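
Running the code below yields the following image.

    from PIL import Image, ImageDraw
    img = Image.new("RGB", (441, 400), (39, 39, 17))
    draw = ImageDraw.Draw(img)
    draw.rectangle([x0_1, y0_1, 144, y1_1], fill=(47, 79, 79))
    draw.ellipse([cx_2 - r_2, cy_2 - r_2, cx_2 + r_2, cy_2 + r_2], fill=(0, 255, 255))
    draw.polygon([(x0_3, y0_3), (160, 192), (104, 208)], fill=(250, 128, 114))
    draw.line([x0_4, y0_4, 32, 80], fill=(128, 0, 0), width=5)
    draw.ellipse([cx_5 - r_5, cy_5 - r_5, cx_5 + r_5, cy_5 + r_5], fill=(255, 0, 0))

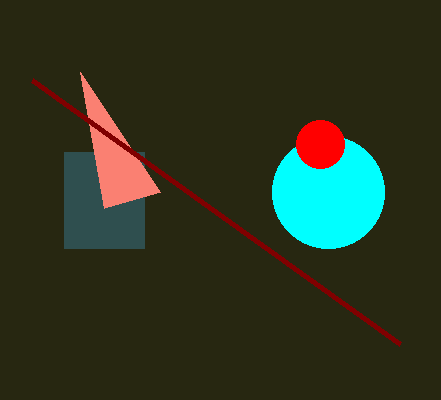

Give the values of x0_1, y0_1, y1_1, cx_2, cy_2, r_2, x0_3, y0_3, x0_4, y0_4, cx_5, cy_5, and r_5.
x0_1 = 64, y0_1 = 152, y1_1 = 248, cx_2 = 328, cy_2 = 192, r_2 = 56, x0_3 = 80, y0_3 = 72, x0_4 = 400, y0_4 = 344, cx_5 = 320, cy_5 = 144, r_5 = 24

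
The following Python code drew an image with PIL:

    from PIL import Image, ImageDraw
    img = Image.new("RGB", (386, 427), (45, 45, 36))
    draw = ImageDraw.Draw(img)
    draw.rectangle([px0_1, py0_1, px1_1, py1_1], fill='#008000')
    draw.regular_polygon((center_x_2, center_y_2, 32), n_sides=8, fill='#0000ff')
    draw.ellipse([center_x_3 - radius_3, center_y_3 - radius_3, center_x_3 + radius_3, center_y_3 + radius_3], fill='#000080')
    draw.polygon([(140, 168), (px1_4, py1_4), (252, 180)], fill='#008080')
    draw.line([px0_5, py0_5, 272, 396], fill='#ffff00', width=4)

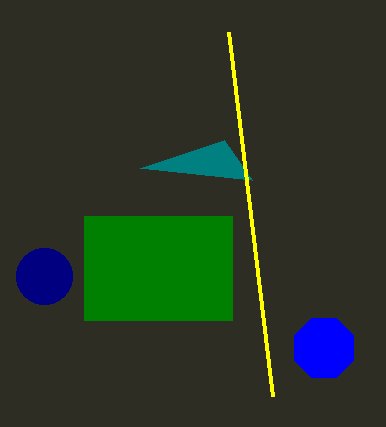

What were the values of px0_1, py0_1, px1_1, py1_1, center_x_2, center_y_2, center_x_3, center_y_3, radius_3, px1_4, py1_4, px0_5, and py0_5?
px0_1 = 84
py0_1 = 216
px1_1 = 232
py1_1 = 320
center_x_2 = 324
center_y_2 = 348
center_x_3 = 44
center_y_3 = 276
radius_3 = 28
px1_4 = 224
py1_4 = 140
px0_5 = 228
py0_5 = 32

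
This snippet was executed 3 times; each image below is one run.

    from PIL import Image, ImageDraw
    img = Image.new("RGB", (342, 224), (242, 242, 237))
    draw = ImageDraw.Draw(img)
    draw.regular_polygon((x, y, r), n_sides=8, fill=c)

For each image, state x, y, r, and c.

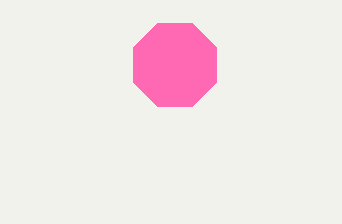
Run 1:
x = 175
y = 65
r = 45
c = 'hotpink'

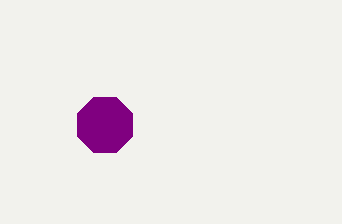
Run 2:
x = 105
y = 125
r = 30
c = 'purple'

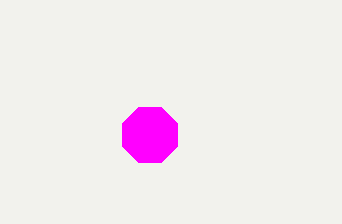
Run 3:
x = 150
y = 135
r = 30
c = 'magenta'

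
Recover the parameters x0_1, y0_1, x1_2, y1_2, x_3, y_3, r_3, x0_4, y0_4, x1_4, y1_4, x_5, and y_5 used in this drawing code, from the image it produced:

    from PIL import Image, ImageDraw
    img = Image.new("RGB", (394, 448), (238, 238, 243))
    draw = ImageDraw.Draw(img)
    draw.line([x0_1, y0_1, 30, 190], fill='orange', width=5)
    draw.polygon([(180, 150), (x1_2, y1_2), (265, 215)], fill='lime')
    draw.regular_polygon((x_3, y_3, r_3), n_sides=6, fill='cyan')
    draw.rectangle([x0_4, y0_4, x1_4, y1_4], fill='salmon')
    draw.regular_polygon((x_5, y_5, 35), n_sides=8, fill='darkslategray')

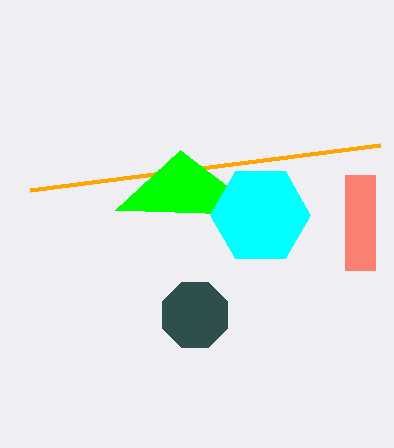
x0_1 = 380, y0_1 = 145, x1_2 = 115, y1_2 = 210, x_3 = 260, y_3 = 215, r_3 = 50, x0_4 = 345, y0_4 = 175, x1_4 = 375, y1_4 = 270, x_5 = 195, y_5 = 315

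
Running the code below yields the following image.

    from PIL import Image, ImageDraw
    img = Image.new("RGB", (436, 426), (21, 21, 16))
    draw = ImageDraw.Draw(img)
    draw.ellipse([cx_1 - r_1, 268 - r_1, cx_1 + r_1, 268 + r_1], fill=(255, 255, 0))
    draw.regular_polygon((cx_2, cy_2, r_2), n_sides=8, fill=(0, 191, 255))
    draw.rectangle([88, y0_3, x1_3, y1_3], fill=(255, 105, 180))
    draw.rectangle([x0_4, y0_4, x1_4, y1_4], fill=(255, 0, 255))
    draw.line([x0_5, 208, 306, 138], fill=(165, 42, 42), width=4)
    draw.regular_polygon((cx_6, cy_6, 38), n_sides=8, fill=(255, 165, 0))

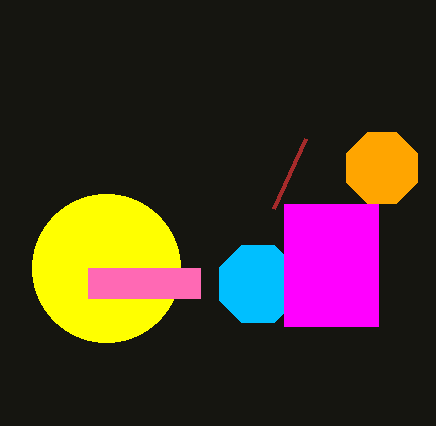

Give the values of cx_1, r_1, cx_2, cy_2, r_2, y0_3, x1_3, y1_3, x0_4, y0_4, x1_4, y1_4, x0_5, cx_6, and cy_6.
cx_1 = 106
r_1 = 74
cx_2 = 258
cy_2 = 284
r_2 = 42
y0_3 = 268
x1_3 = 200
y1_3 = 298
x0_4 = 284
y0_4 = 204
x1_4 = 378
y1_4 = 326
x0_5 = 274
cx_6 = 382
cy_6 = 168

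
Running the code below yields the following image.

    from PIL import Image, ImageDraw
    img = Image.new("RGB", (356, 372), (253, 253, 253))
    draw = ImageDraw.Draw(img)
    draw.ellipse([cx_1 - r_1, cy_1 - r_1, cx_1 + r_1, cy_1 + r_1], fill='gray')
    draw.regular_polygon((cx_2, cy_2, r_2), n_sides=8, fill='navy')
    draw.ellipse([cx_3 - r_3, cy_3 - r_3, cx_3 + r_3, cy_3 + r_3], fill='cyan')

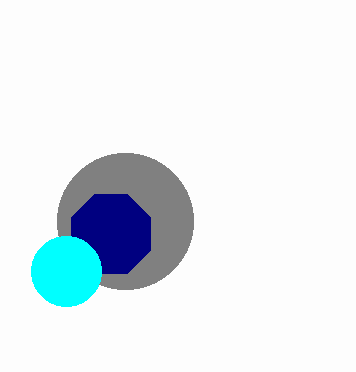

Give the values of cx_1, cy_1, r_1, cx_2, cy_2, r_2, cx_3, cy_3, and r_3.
cx_1 = 125; cy_1 = 221; r_1 = 68; cx_2 = 111; cy_2 = 234; r_2 = 43; cx_3 = 66; cy_3 = 271; r_3 = 35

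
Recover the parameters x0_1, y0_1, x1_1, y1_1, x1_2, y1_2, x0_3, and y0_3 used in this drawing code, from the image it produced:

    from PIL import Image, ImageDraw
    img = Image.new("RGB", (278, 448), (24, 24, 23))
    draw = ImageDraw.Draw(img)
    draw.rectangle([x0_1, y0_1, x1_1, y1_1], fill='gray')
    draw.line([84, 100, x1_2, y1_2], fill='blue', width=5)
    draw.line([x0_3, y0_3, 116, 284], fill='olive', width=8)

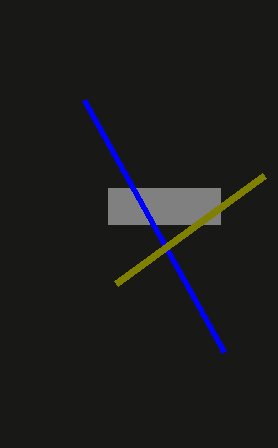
x0_1 = 108, y0_1 = 188, x1_1 = 220, y1_1 = 224, x1_2 = 224, y1_2 = 352, x0_3 = 264, y0_3 = 176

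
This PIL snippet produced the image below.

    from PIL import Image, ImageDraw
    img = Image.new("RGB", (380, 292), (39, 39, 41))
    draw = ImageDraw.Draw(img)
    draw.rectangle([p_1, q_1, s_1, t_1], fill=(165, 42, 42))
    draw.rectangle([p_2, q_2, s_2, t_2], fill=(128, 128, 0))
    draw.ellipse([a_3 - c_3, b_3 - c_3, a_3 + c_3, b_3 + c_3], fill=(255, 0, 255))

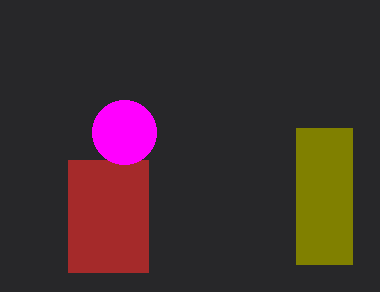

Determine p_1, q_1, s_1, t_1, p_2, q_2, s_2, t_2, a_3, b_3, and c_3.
p_1 = 68, q_1 = 160, s_1 = 148, t_1 = 272, p_2 = 296, q_2 = 128, s_2 = 352, t_2 = 264, a_3 = 124, b_3 = 132, c_3 = 32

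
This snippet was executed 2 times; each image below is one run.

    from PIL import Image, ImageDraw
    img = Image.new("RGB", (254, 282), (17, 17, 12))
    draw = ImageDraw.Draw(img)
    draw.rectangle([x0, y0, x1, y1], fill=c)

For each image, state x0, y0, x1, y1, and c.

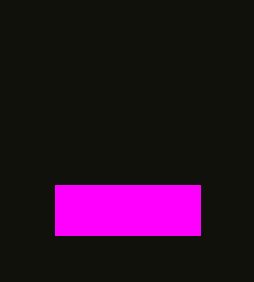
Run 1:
x0 = 55
y0 = 185
x1 = 200
y1 = 235
c = 'magenta'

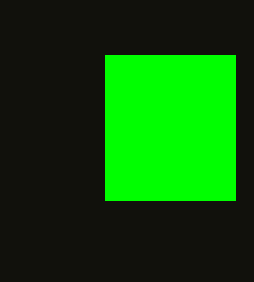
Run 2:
x0 = 105; y0 = 55; x1 = 235; y1 = 200; c = 'lime'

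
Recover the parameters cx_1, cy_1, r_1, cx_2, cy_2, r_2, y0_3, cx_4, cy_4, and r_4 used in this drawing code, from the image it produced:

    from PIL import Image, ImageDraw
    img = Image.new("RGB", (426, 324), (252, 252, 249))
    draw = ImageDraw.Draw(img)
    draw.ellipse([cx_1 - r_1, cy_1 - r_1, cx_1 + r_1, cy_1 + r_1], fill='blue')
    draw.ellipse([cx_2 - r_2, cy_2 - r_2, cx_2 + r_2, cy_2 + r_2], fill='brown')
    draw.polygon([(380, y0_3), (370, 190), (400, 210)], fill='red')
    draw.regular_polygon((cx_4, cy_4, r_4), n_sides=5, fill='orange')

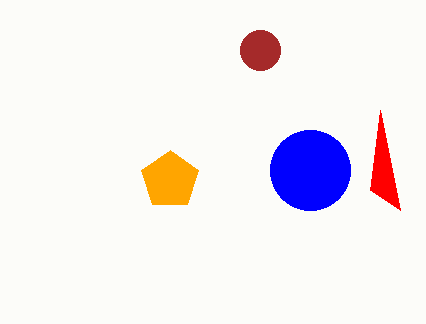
cx_1 = 310; cy_1 = 170; r_1 = 40; cx_2 = 260; cy_2 = 50; r_2 = 20; y0_3 = 110; cx_4 = 170; cy_4 = 180; r_4 = 30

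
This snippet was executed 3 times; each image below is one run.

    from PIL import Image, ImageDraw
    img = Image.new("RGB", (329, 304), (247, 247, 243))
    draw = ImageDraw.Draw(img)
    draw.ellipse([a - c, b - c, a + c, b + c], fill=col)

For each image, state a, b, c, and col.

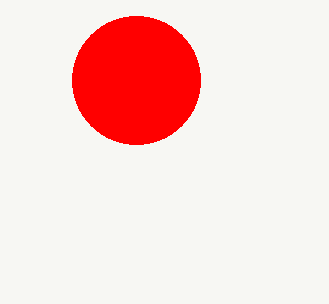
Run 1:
a = 136; b = 80; c = 64; col = 'red'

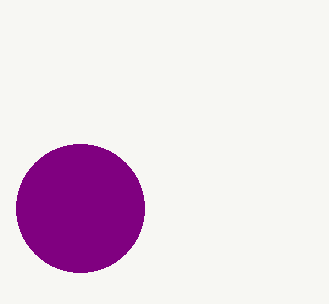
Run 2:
a = 80
b = 208
c = 64
col = 'purple'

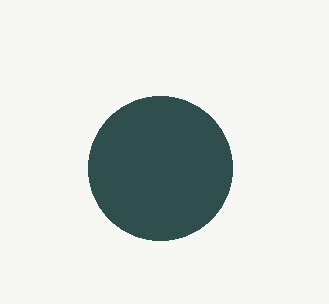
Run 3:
a = 160, b = 168, c = 72, col = 'darkslategray'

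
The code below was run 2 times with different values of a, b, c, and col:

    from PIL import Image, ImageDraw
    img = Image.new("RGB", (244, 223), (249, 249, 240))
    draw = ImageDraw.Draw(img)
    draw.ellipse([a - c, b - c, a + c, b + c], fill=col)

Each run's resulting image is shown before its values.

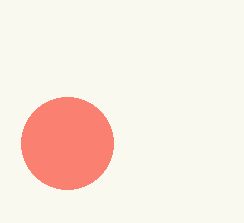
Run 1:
a = 67
b = 143
c = 46
col = 'salmon'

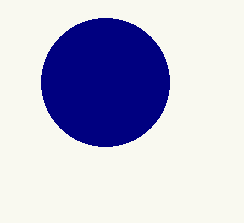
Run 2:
a = 105; b = 82; c = 64; col = 'navy'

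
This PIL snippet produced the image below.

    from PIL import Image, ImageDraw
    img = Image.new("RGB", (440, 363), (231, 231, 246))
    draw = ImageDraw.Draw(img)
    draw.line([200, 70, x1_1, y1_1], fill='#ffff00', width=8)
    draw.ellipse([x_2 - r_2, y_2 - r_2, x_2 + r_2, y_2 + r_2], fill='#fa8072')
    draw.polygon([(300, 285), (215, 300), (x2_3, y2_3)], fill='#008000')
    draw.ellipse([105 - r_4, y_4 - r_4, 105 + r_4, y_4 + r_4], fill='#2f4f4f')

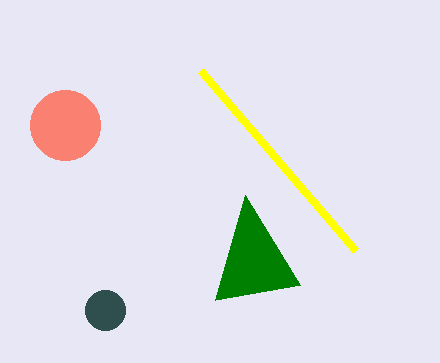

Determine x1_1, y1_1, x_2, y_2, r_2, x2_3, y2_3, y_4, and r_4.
x1_1 = 355
y1_1 = 250
x_2 = 65
y_2 = 125
r_2 = 35
x2_3 = 245
y2_3 = 195
y_4 = 310
r_4 = 20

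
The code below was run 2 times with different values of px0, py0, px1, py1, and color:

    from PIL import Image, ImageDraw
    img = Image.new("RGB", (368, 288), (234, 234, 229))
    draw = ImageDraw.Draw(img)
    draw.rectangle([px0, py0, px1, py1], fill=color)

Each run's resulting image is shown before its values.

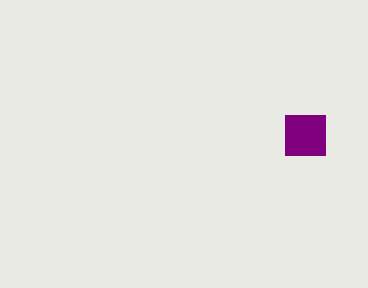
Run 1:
px0 = 285; py0 = 115; px1 = 325; py1 = 155; color = 'purple'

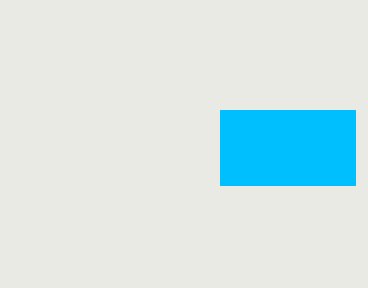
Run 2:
px0 = 220
py0 = 110
px1 = 355
py1 = 185
color = 'deepskyblue'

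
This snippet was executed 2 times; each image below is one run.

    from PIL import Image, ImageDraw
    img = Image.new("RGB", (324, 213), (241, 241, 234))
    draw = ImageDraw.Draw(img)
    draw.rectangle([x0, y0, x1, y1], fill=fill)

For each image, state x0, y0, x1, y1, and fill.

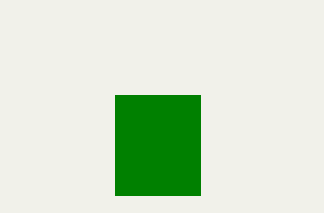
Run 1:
x0 = 115, y0 = 95, x1 = 200, y1 = 195, fill = 'green'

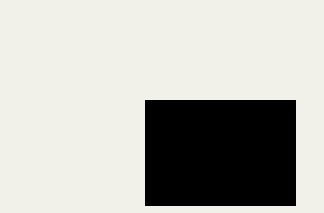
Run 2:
x0 = 145, y0 = 100, x1 = 295, y1 = 205, fill = 'black'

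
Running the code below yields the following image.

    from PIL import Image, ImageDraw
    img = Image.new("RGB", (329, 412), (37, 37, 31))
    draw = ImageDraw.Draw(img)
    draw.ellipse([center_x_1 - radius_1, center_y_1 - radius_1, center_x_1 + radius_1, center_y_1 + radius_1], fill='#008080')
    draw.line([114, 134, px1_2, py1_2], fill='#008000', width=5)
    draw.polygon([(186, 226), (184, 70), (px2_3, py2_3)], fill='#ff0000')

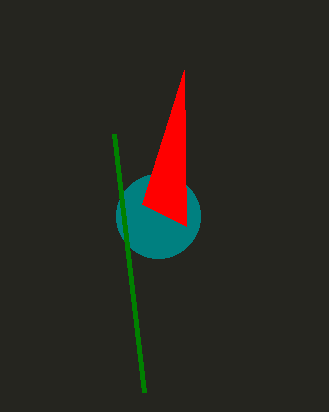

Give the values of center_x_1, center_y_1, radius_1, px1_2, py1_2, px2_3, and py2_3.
center_x_1 = 158, center_y_1 = 216, radius_1 = 42, px1_2 = 144, py1_2 = 392, px2_3 = 142, py2_3 = 204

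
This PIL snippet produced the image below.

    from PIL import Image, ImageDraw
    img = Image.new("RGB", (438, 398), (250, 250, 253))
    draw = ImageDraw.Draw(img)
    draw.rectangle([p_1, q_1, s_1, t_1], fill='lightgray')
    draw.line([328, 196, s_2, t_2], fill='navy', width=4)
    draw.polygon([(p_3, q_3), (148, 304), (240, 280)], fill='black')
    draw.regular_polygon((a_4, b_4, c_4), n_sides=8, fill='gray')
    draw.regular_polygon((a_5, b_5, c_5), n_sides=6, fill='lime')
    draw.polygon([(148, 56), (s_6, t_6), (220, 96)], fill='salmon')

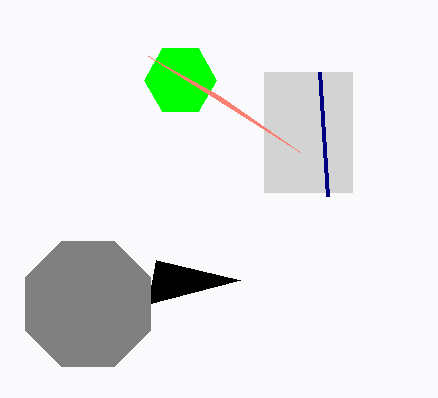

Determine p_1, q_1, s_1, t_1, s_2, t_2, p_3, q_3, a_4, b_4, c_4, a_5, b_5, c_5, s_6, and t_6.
p_1 = 264, q_1 = 72, s_1 = 352, t_1 = 192, s_2 = 320, t_2 = 72, p_3 = 156, q_3 = 260, a_4 = 88, b_4 = 304, c_4 = 68, a_5 = 180, b_5 = 80, c_5 = 36, s_6 = 300, t_6 = 152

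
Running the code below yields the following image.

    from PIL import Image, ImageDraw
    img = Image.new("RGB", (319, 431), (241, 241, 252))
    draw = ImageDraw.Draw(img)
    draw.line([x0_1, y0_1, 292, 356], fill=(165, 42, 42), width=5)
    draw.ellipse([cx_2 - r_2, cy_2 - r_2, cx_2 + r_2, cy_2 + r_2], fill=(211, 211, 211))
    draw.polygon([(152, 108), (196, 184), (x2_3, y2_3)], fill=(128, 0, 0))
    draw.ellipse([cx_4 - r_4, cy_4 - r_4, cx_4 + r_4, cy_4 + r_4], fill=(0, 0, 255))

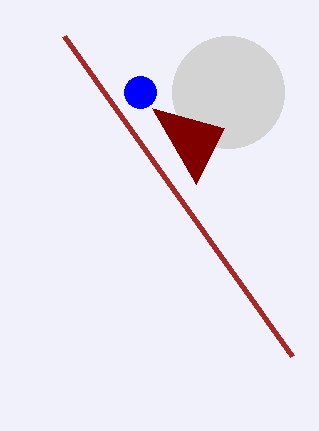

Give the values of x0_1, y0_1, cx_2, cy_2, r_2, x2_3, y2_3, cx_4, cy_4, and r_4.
x0_1 = 64; y0_1 = 36; cx_2 = 228; cy_2 = 92; r_2 = 56; x2_3 = 224; y2_3 = 128; cx_4 = 140; cy_4 = 92; r_4 = 16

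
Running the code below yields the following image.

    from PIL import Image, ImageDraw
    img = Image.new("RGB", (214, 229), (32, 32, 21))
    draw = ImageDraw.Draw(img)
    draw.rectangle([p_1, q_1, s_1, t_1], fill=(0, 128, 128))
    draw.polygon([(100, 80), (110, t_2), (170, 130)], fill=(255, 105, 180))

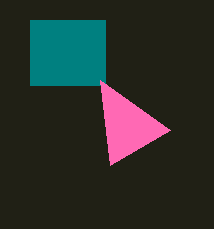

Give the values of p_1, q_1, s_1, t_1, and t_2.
p_1 = 30, q_1 = 20, s_1 = 105, t_1 = 85, t_2 = 165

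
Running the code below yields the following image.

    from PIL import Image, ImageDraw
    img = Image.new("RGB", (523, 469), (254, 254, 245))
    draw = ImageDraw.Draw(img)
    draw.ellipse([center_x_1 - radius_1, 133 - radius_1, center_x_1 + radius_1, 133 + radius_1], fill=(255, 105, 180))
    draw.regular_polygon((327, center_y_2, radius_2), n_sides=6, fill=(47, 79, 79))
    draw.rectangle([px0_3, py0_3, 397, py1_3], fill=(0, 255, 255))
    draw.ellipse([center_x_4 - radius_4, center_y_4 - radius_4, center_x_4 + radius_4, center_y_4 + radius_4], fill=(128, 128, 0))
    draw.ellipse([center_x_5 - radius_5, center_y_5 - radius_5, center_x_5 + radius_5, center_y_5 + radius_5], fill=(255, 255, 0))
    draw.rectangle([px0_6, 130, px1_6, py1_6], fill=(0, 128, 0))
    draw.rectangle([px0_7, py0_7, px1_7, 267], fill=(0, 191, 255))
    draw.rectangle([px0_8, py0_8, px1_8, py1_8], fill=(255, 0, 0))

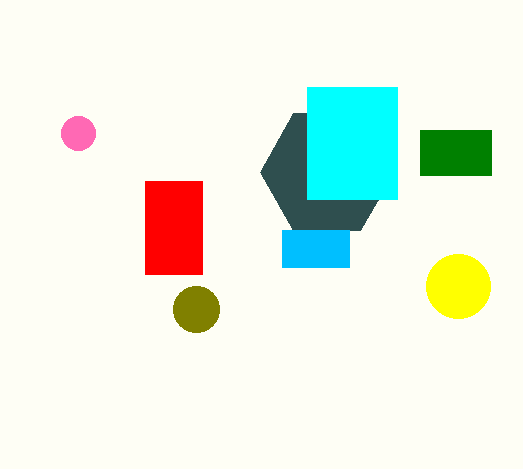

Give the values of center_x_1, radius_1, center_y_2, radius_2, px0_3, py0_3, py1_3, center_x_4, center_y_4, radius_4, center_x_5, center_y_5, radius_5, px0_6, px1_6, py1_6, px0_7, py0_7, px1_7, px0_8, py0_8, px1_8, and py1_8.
center_x_1 = 78, radius_1 = 17, center_y_2 = 172, radius_2 = 67, px0_3 = 307, py0_3 = 87, py1_3 = 199, center_x_4 = 196, center_y_4 = 309, radius_4 = 23, center_x_5 = 458, center_y_5 = 286, radius_5 = 32, px0_6 = 420, px1_6 = 491, py1_6 = 175, px0_7 = 282, py0_7 = 230, px1_7 = 349, px0_8 = 145, py0_8 = 181, px1_8 = 202, py1_8 = 274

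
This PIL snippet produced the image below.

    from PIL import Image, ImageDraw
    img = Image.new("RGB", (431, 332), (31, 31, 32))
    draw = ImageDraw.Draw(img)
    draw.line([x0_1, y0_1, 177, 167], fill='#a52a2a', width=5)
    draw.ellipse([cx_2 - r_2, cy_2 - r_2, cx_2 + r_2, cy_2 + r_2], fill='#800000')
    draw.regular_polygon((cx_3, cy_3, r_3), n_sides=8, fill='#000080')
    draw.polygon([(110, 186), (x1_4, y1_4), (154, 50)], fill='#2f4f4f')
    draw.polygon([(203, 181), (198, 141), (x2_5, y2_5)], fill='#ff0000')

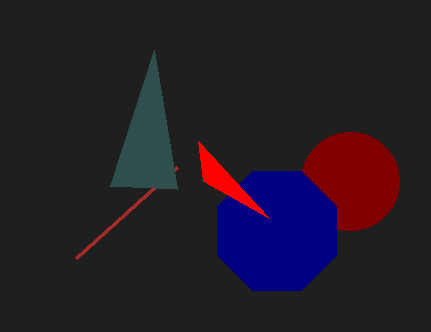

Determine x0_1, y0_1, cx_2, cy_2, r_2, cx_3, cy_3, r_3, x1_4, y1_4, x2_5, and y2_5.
x0_1 = 76, y0_1 = 258, cx_2 = 350, cy_2 = 181, r_2 = 49, cx_3 = 277, cy_3 = 231, r_3 = 64, x1_4 = 177, y1_4 = 189, x2_5 = 269, y2_5 = 218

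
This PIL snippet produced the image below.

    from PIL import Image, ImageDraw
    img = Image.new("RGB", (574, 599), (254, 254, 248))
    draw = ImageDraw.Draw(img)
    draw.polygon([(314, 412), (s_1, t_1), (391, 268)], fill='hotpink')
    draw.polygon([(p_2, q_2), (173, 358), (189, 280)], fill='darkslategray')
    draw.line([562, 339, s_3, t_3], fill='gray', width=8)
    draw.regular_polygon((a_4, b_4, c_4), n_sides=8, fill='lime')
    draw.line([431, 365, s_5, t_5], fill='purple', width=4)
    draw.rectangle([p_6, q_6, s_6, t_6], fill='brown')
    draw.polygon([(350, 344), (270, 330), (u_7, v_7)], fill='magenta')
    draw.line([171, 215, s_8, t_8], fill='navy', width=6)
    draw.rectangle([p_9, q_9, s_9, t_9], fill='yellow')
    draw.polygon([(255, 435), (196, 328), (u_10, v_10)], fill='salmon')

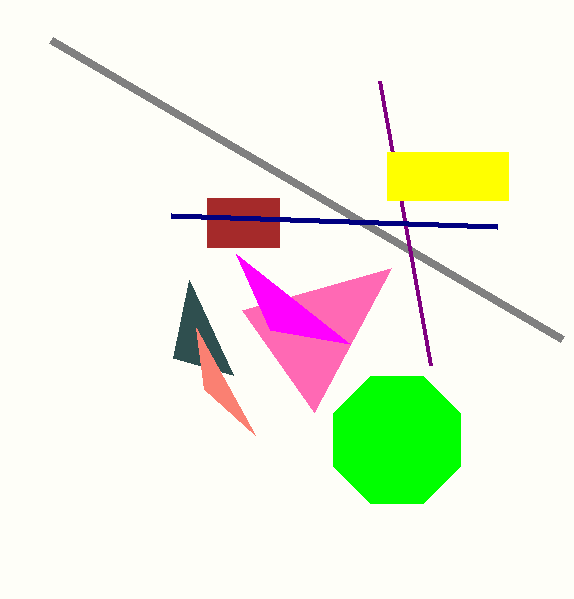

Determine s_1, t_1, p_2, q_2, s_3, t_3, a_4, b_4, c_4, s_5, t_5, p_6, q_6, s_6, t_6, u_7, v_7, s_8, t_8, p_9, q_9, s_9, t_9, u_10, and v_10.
s_1 = 242, t_1 = 310, p_2 = 233, q_2 = 375, s_3 = 51, t_3 = 40, a_4 = 397, b_4 = 440, c_4 = 69, s_5 = 380, t_5 = 81, p_6 = 207, q_6 = 198, s_6 = 279, t_6 = 247, u_7 = 236, v_7 = 254, s_8 = 497, t_8 = 226, p_9 = 387, q_9 = 152, s_9 = 508, t_9 = 200, u_10 = 204, v_10 = 389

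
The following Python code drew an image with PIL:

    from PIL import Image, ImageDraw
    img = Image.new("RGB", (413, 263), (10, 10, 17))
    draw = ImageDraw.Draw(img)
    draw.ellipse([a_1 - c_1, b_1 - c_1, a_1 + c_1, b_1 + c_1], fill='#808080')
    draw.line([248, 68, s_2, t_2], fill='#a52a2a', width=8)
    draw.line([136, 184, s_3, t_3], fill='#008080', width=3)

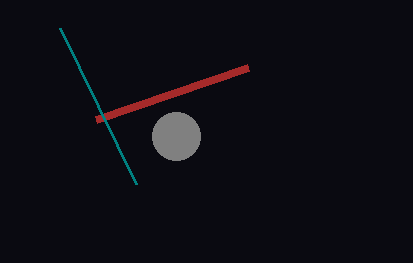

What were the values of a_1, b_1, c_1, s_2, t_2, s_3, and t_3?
a_1 = 176; b_1 = 136; c_1 = 24; s_2 = 96; t_2 = 120; s_3 = 60; t_3 = 28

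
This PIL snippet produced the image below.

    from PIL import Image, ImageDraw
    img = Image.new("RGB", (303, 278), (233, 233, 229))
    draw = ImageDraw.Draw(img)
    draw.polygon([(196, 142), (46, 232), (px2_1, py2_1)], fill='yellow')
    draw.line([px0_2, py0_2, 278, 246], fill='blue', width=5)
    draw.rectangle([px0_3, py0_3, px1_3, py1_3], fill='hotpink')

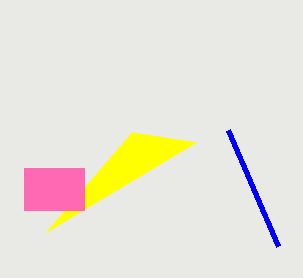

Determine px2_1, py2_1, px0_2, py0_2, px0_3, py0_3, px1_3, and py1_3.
px2_1 = 132; py2_1 = 132; px0_2 = 228; py0_2 = 130; px0_3 = 24; py0_3 = 168; px1_3 = 84; py1_3 = 210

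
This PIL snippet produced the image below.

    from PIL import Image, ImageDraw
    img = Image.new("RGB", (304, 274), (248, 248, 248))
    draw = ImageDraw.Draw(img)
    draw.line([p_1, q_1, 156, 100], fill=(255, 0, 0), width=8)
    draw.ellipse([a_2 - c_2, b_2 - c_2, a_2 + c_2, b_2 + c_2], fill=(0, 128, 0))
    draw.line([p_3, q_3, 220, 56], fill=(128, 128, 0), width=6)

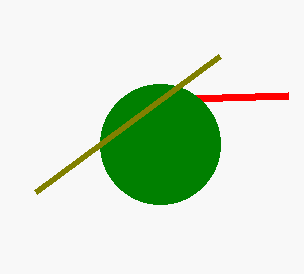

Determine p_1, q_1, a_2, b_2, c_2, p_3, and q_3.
p_1 = 288
q_1 = 96
a_2 = 160
b_2 = 144
c_2 = 60
p_3 = 36
q_3 = 192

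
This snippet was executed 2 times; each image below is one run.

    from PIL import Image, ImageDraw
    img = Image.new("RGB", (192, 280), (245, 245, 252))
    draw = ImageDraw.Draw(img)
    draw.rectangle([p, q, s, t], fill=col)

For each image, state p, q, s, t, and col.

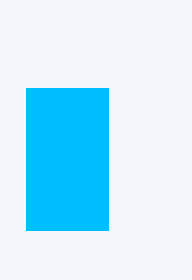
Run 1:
p = 26
q = 88
s = 108
t = 230
col = 'deepskyblue'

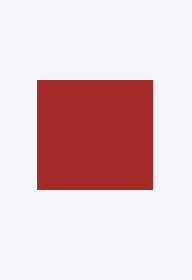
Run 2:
p = 37
q = 80
s = 152
t = 189
col = 'brown'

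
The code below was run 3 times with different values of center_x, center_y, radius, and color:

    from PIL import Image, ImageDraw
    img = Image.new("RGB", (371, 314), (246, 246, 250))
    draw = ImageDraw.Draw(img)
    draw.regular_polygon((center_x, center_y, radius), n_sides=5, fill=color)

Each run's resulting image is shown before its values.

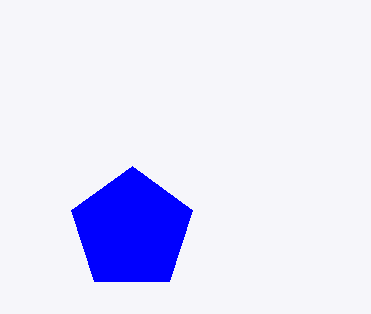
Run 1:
center_x = 132; center_y = 230; radius = 64; color = 'blue'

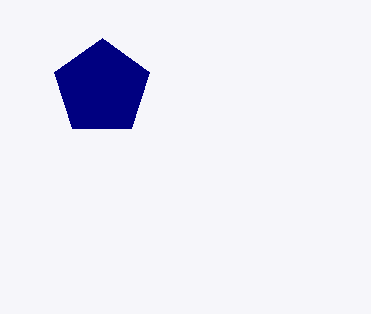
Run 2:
center_x = 102, center_y = 88, radius = 50, color = 'navy'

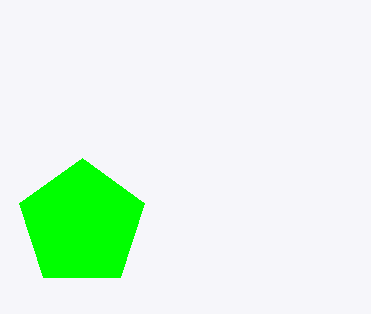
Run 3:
center_x = 82
center_y = 224
radius = 66
color = 'lime'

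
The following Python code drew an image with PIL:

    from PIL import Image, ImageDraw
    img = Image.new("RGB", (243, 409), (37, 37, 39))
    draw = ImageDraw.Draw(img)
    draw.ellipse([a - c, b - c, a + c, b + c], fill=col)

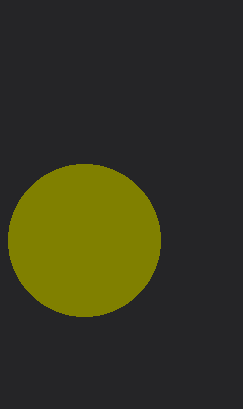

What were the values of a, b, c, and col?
a = 84; b = 240; c = 76; col = 'olive'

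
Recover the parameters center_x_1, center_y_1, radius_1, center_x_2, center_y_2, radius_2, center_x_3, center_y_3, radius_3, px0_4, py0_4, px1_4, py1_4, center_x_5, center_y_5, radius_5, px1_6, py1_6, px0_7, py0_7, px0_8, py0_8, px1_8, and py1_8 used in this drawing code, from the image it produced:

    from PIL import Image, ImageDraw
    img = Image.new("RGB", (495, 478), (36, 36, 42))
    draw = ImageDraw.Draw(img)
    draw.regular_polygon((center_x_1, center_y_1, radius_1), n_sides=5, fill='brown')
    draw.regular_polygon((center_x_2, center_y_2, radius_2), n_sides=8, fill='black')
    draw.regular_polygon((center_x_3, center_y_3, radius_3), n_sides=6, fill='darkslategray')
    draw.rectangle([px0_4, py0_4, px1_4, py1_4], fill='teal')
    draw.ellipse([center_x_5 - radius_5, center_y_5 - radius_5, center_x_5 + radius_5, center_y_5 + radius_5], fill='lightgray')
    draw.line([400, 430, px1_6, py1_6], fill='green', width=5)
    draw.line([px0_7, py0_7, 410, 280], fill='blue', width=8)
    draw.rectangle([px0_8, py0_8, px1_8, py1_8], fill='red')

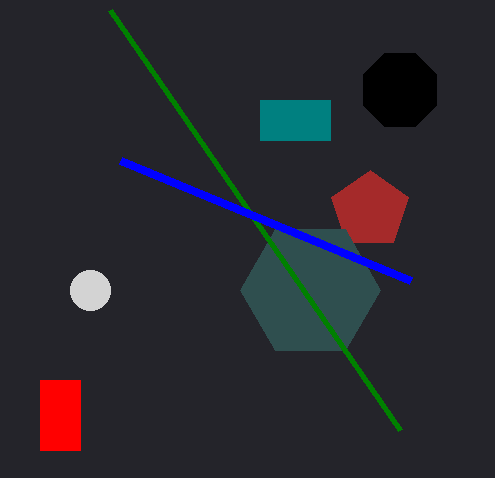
center_x_1 = 370; center_y_1 = 210; radius_1 = 40; center_x_2 = 400; center_y_2 = 90; radius_2 = 40; center_x_3 = 310; center_y_3 = 290; radius_3 = 70; px0_4 = 260; py0_4 = 100; px1_4 = 330; py1_4 = 140; center_x_5 = 90; center_y_5 = 290; radius_5 = 20; px1_6 = 110; py1_6 = 10; px0_7 = 120; py0_7 = 160; px0_8 = 40; py0_8 = 380; px1_8 = 80; py1_8 = 450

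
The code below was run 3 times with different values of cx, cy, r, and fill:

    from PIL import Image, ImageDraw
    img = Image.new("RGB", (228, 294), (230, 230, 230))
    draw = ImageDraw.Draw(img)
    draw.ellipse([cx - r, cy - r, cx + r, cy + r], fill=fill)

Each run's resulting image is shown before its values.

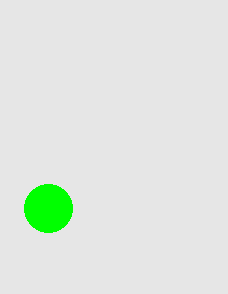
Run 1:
cx = 48
cy = 208
r = 24
fill = 'lime'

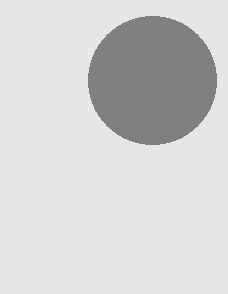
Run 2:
cx = 152; cy = 80; r = 64; fill = 'gray'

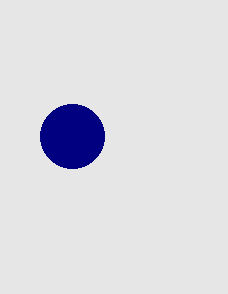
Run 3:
cx = 72; cy = 136; r = 32; fill = 'navy'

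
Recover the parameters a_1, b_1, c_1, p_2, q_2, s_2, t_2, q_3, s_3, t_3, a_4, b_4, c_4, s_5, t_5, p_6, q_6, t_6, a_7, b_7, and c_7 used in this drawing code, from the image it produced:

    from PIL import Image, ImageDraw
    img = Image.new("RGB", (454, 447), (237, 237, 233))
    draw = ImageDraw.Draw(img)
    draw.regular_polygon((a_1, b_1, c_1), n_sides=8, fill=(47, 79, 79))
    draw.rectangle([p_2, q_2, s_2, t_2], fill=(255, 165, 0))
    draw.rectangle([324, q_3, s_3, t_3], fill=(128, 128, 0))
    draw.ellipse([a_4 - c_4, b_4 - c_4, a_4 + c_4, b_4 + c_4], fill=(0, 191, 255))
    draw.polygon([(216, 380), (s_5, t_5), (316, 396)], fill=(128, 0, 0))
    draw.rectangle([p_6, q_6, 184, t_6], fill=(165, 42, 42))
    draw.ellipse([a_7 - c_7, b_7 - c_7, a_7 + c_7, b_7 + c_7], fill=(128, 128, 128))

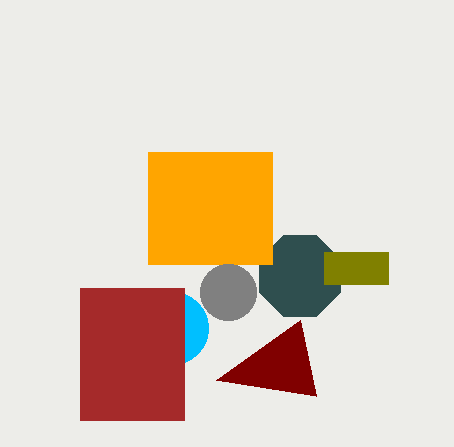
a_1 = 300, b_1 = 276, c_1 = 44, p_2 = 148, q_2 = 152, s_2 = 272, t_2 = 264, q_3 = 252, s_3 = 388, t_3 = 284, a_4 = 172, b_4 = 328, c_4 = 36, s_5 = 300, t_5 = 320, p_6 = 80, q_6 = 288, t_6 = 420, a_7 = 228, b_7 = 292, c_7 = 28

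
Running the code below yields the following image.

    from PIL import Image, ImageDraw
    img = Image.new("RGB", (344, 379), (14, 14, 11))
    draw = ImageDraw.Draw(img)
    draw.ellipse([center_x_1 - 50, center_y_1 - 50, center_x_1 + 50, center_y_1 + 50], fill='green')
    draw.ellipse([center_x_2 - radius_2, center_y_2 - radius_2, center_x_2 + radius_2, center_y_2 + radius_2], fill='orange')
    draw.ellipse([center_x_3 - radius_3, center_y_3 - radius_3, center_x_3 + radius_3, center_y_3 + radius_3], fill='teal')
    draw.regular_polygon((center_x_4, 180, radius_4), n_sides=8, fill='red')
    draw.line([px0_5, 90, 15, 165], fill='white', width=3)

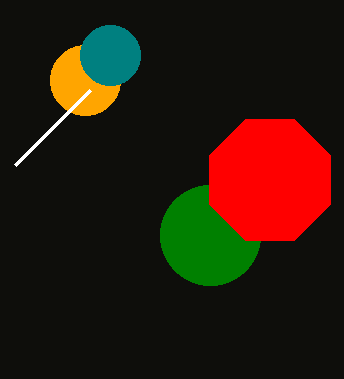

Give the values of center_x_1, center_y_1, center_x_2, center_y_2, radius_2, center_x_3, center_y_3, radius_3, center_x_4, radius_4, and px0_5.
center_x_1 = 210; center_y_1 = 235; center_x_2 = 85; center_y_2 = 80; radius_2 = 35; center_x_3 = 110; center_y_3 = 55; radius_3 = 30; center_x_4 = 270; radius_4 = 65; px0_5 = 90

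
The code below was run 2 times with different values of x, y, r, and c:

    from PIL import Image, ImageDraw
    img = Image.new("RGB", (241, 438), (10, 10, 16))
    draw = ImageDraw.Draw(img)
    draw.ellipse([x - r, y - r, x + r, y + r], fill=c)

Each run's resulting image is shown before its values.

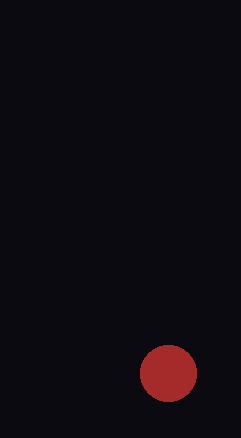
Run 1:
x = 168; y = 373; r = 28; c = 'brown'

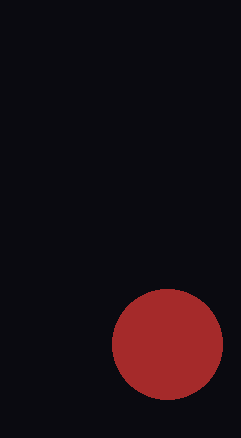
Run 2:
x = 167, y = 344, r = 55, c = 'brown'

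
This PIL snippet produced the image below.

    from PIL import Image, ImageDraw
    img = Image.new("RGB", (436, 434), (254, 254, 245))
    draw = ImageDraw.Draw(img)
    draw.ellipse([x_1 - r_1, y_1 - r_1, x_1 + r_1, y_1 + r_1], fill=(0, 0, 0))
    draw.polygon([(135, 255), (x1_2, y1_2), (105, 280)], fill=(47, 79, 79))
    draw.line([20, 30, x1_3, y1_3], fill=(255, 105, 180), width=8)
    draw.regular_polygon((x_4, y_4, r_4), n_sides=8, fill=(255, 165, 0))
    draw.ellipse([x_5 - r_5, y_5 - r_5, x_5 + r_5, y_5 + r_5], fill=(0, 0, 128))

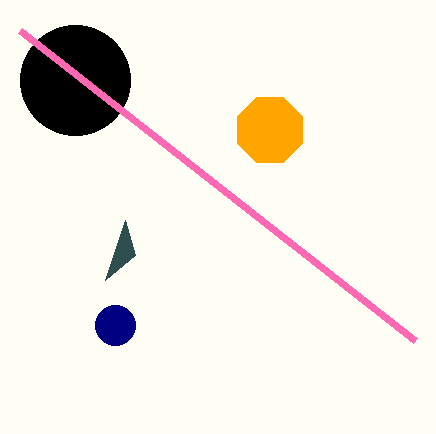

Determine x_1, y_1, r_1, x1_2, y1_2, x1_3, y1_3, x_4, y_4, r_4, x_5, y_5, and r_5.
x_1 = 75, y_1 = 80, r_1 = 55, x1_2 = 125, y1_2 = 220, x1_3 = 415, y1_3 = 340, x_4 = 270, y_4 = 130, r_4 = 35, x_5 = 115, y_5 = 325, r_5 = 20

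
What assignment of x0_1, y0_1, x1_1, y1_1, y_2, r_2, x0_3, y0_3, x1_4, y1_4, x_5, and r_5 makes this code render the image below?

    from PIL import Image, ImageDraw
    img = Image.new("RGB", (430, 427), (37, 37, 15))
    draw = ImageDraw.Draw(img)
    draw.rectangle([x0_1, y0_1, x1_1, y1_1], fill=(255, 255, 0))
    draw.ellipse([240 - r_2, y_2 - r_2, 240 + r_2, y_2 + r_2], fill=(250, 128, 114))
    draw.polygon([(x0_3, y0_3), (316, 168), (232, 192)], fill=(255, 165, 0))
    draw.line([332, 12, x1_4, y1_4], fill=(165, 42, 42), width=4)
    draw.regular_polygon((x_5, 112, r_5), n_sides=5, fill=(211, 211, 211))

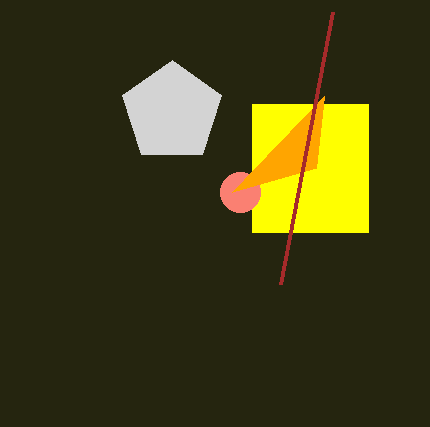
x0_1 = 252; y0_1 = 104; x1_1 = 368; y1_1 = 232; y_2 = 192; r_2 = 20; x0_3 = 324; y0_3 = 96; x1_4 = 280; y1_4 = 284; x_5 = 172; r_5 = 52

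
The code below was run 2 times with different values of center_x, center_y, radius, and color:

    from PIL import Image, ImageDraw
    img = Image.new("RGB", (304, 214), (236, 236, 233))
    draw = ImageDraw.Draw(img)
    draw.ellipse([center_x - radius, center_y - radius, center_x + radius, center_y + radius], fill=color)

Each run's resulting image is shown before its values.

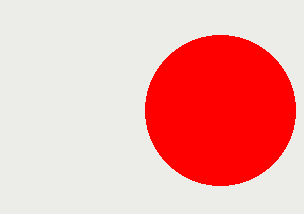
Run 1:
center_x = 220
center_y = 110
radius = 75
color = 'red'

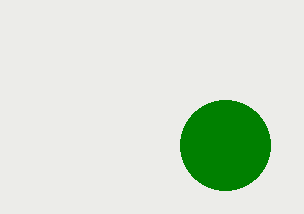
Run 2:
center_x = 225
center_y = 145
radius = 45
color = 'green'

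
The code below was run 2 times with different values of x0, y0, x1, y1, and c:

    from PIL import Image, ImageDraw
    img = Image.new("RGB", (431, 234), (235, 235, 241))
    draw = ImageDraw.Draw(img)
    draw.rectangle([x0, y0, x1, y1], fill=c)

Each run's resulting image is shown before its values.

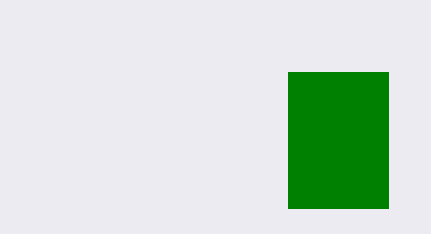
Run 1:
x0 = 288, y0 = 72, x1 = 388, y1 = 208, c = 'green'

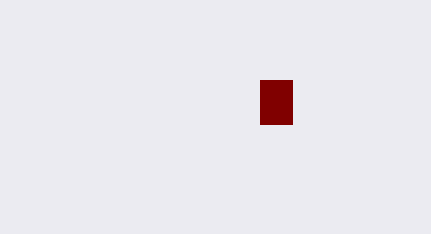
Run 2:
x0 = 260
y0 = 80
x1 = 292
y1 = 124
c = 'maroon'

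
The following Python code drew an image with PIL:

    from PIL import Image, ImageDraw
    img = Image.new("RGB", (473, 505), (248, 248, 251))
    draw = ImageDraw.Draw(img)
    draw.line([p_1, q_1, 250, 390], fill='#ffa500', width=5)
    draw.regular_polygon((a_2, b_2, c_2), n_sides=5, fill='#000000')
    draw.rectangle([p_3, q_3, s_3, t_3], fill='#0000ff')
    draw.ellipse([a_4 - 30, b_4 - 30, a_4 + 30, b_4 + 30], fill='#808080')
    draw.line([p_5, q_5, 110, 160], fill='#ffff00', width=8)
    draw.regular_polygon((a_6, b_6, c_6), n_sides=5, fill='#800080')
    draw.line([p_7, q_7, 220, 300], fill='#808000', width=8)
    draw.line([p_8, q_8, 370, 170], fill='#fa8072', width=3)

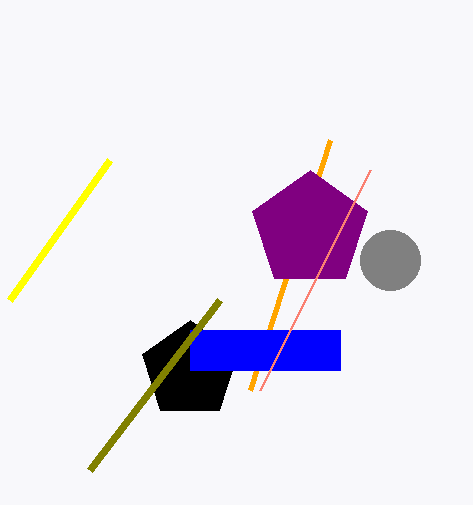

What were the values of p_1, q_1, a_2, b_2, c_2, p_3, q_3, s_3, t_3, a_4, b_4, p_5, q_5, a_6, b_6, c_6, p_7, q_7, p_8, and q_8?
p_1 = 330; q_1 = 140; a_2 = 190; b_2 = 370; c_2 = 50; p_3 = 190; q_3 = 330; s_3 = 340; t_3 = 370; a_4 = 390; b_4 = 260; p_5 = 10; q_5 = 300; a_6 = 310; b_6 = 230; c_6 = 60; p_7 = 90; q_7 = 470; p_8 = 260; q_8 = 390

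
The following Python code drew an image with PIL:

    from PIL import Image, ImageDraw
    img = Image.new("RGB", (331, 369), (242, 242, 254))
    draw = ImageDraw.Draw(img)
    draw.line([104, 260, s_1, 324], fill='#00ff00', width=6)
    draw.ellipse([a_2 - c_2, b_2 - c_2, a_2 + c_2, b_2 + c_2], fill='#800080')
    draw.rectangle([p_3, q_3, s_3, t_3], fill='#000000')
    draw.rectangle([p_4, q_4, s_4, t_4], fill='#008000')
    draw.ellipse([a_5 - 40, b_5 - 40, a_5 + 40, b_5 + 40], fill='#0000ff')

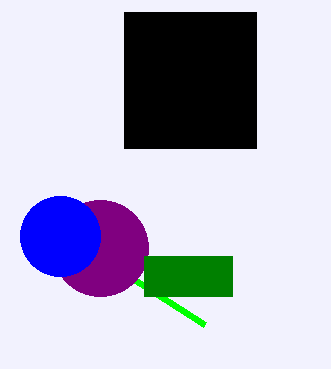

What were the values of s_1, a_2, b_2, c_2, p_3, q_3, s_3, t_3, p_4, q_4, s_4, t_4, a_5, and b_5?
s_1 = 204, a_2 = 100, b_2 = 248, c_2 = 48, p_3 = 124, q_3 = 12, s_3 = 256, t_3 = 148, p_4 = 144, q_4 = 256, s_4 = 232, t_4 = 296, a_5 = 60, b_5 = 236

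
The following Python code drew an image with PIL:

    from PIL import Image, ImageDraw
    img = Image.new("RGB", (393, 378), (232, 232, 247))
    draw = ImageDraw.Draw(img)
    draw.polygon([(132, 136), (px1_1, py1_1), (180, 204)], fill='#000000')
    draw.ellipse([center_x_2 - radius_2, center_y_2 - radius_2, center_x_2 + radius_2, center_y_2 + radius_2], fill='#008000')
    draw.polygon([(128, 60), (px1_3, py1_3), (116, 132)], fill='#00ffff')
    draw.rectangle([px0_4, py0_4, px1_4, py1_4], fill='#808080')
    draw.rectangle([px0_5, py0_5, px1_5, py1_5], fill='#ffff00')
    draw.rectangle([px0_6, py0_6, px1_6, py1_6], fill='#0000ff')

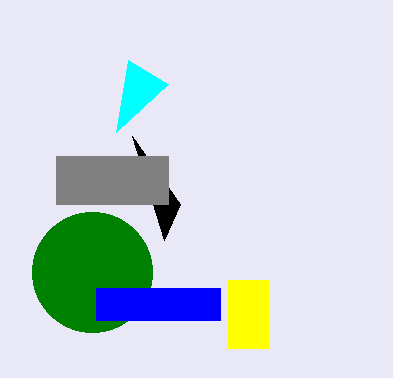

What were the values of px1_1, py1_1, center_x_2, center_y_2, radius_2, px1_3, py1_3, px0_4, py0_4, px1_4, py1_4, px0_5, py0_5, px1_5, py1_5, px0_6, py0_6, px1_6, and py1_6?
px1_1 = 164; py1_1 = 240; center_x_2 = 92; center_y_2 = 272; radius_2 = 60; px1_3 = 168; py1_3 = 84; px0_4 = 56; py0_4 = 156; px1_4 = 168; py1_4 = 204; px0_5 = 228; py0_5 = 280; px1_5 = 268; py1_5 = 348; px0_6 = 96; py0_6 = 288; px1_6 = 220; py1_6 = 320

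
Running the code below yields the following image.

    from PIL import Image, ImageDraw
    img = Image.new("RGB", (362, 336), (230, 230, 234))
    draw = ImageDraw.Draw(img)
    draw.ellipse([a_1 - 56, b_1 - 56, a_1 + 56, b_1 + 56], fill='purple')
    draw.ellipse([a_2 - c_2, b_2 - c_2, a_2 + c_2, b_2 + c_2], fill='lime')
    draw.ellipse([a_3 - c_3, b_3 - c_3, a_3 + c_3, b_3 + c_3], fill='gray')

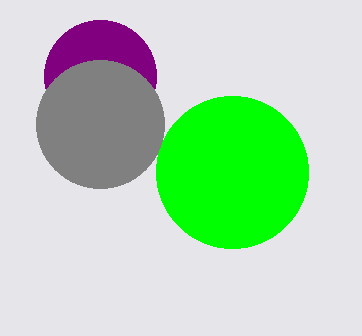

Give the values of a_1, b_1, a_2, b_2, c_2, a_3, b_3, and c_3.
a_1 = 100; b_1 = 76; a_2 = 232; b_2 = 172; c_2 = 76; a_3 = 100; b_3 = 124; c_3 = 64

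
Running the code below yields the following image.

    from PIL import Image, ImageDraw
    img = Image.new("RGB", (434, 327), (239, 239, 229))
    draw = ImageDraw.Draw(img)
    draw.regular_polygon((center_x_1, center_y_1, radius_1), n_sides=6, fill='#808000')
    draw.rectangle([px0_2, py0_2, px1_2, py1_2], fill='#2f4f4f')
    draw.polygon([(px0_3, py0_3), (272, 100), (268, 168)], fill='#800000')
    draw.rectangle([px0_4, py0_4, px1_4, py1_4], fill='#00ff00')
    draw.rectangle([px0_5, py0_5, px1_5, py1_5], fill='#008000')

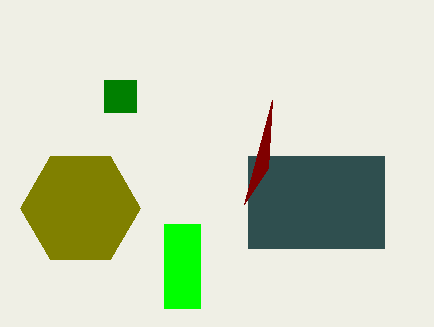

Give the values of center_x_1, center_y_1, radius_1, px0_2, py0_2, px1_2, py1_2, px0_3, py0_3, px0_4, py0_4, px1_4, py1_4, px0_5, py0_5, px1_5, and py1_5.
center_x_1 = 80
center_y_1 = 208
radius_1 = 60
px0_2 = 248
py0_2 = 156
px1_2 = 384
py1_2 = 248
px0_3 = 244
py0_3 = 204
px0_4 = 164
py0_4 = 224
px1_4 = 200
py1_4 = 308
px0_5 = 104
py0_5 = 80
px1_5 = 136
py1_5 = 112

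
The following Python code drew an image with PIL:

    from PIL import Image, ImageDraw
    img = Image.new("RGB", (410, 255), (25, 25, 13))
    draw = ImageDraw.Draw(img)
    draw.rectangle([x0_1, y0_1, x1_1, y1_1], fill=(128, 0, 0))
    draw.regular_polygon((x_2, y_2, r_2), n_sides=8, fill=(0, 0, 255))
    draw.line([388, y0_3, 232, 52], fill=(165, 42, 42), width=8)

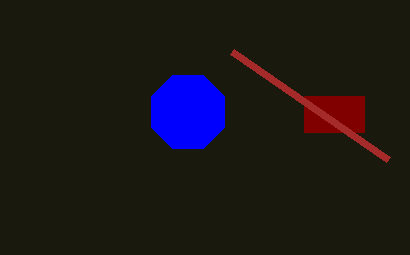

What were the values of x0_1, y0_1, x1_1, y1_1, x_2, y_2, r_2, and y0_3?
x0_1 = 304, y0_1 = 96, x1_1 = 364, y1_1 = 132, x_2 = 188, y_2 = 112, r_2 = 40, y0_3 = 160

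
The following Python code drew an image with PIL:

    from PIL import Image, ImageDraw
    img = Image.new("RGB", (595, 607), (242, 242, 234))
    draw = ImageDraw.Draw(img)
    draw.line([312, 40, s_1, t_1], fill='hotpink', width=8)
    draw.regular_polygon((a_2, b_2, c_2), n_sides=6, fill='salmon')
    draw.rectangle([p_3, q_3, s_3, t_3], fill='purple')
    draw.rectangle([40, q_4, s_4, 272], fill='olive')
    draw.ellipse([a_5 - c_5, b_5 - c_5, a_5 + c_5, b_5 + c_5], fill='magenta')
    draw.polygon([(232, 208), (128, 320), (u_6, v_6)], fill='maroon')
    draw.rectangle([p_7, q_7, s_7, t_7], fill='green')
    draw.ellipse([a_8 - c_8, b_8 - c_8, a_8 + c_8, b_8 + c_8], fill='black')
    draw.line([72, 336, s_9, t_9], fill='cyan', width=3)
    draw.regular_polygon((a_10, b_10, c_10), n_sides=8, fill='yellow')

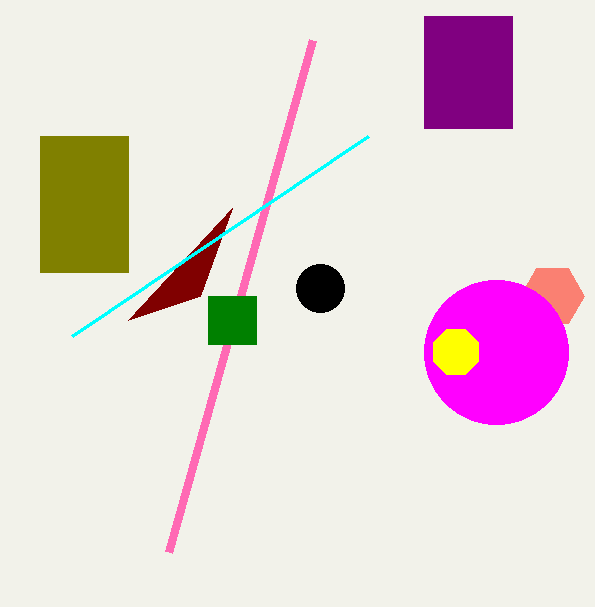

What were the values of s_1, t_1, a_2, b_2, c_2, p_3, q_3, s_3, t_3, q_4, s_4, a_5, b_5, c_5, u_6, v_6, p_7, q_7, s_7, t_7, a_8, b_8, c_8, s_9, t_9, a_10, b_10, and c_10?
s_1 = 168, t_1 = 552, a_2 = 552, b_2 = 296, c_2 = 32, p_3 = 424, q_3 = 16, s_3 = 512, t_3 = 128, q_4 = 136, s_4 = 128, a_5 = 496, b_5 = 352, c_5 = 72, u_6 = 200, v_6 = 296, p_7 = 208, q_7 = 296, s_7 = 256, t_7 = 344, a_8 = 320, b_8 = 288, c_8 = 24, s_9 = 368, t_9 = 136, a_10 = 456, b_10 = 352, c_10 = 24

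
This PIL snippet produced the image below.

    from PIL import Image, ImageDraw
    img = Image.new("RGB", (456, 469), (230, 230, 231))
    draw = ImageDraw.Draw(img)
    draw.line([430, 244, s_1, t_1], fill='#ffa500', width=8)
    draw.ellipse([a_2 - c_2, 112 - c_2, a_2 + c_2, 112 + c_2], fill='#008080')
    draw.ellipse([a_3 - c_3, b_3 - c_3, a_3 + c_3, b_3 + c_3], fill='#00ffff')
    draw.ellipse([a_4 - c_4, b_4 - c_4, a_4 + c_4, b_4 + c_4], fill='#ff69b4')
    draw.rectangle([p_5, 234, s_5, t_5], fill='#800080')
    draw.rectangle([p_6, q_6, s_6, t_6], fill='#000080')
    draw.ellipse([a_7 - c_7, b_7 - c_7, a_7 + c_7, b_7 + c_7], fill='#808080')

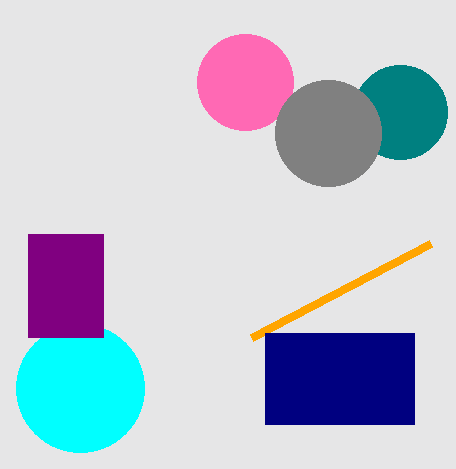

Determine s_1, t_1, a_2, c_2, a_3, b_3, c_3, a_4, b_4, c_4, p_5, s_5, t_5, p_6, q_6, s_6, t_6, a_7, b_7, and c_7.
s_1 = 251, t_1 = 338, a_2 = 400, c_2 = 47, a_3 = 80, b_3 = 388, c_3 = 64, a_4 = 245, b_4 = 82, c_4 = 48, p_5 = 28, s_5 = 103, t_5 = 337, p_6 = 265, q_6 = 333, s_6 = 414, t_6 = 424, a_7 = 328, b_7 = 133, c_7 = 53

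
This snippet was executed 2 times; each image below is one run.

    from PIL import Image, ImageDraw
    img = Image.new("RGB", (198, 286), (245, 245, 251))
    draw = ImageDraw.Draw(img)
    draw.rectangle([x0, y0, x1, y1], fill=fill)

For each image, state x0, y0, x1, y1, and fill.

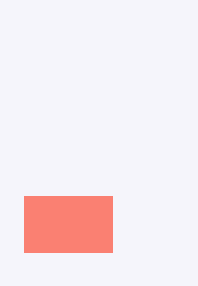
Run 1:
x0 = 24, y0 = 196, x1 = 112, y1 = 252, fill = 'salmon'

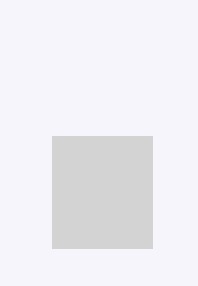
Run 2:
x0 = 52, y0 = 136, x1 = 152, y1 = 248, fill = 'lightgray'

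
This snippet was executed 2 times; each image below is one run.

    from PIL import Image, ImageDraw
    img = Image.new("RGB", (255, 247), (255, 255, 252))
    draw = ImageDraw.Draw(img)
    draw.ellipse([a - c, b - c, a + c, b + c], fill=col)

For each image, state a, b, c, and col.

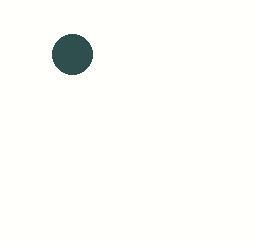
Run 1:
a = 72; b = 54; c = 20; col = 'darkslategray'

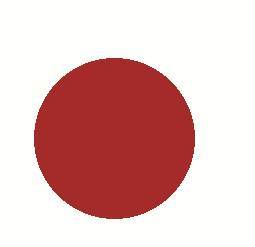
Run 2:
a = 114
b = 138
c = 80
col = 'brown'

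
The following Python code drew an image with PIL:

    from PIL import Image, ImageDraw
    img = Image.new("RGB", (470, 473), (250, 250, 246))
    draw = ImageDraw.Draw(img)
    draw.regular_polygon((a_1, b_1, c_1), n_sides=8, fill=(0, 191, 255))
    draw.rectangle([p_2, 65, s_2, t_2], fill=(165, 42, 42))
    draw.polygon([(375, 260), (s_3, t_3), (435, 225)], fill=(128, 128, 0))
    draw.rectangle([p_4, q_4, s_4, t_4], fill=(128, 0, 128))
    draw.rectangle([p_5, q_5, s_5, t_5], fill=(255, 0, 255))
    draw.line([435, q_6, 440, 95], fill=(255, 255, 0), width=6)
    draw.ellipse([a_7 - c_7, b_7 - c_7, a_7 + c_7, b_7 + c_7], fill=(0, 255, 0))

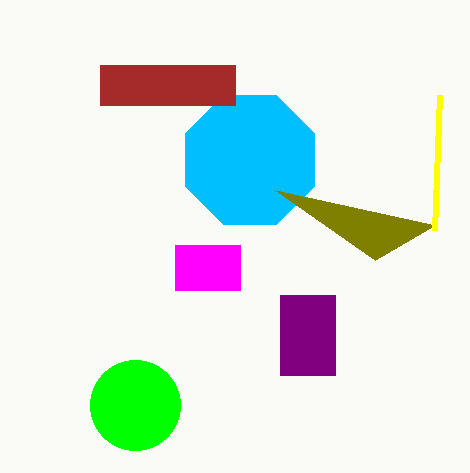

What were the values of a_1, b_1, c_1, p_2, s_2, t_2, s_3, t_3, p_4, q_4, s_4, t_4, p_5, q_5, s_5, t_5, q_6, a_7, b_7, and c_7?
a_1 = 250
b_1 = 160
c_1 = 70
p_2 = 100
s_2 = 235
t_2 = 105
s_3 = 275
t_3 = 190
p_4 = 280
q_4 = 295
s_4 = 335
t_4 = 375
p_5 = 175
q_5 = 245
s_5 = 240
t_5 = 290
q_6 = 230
a_7 = 135
b_7 = 405
c_7 = 45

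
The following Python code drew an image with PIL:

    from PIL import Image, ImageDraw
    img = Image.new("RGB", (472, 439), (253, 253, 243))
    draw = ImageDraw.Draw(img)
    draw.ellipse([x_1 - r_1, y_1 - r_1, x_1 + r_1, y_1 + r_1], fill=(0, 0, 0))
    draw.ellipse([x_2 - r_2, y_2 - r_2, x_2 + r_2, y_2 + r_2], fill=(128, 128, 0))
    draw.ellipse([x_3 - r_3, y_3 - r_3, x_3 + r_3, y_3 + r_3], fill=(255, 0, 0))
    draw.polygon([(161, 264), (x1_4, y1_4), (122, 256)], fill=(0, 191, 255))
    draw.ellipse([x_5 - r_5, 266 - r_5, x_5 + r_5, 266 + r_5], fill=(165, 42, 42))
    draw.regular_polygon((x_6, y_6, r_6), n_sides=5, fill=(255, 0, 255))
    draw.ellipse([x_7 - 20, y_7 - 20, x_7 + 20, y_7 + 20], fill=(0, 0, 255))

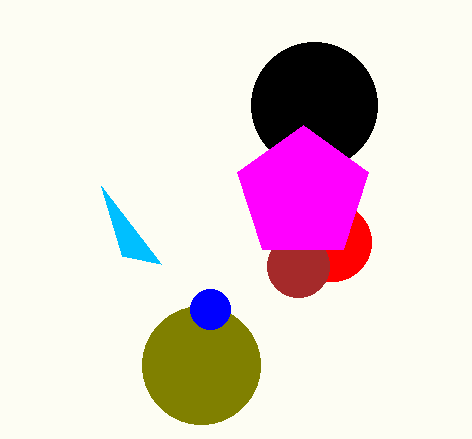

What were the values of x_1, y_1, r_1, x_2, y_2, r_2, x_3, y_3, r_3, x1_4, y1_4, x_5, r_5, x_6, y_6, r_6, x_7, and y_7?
x_1 = 314, y_1 = 105, r_1 = 63, x_2 = 201, y_2 = 365, r_2 = 59, x_3 = 332, y_3 = 242, r_3 = 39, x1_4 = 101, y1_4 = 186, x_5 = 298, r_5 = 31, x_6 = 303, y_6 = 194, r_6 = 69, x_7 = 210, y_7 = 309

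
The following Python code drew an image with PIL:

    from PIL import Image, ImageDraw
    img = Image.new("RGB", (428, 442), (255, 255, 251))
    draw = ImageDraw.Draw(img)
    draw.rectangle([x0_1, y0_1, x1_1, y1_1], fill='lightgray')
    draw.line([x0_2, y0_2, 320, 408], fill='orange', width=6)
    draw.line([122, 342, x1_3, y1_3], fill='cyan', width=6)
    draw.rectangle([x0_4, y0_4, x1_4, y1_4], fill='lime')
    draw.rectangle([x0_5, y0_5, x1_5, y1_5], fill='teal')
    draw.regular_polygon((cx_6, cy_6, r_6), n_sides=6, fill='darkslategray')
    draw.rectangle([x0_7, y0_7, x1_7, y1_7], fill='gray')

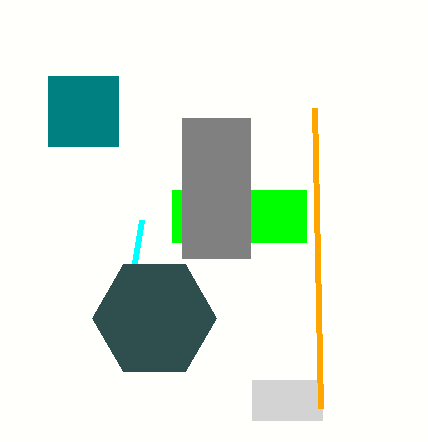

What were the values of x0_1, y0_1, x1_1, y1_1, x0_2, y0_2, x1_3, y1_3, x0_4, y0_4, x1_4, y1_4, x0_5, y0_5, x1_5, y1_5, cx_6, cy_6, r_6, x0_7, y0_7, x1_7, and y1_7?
x0_1 = 252
y0_1 = 380
x1_1 = 322
y1_1 = 420
x0_2 = 314
y0_2 = 108
x1_3 = 142
y1_3 = 220
x0_4 = 172
y0_4 = 190
x1_4 = 306
y1_4 = 242
x0_5 = 48
y0_5 = 76
x1_5 = 118
y1_5 = 146
cx_6 = 154
cy_6 = 318
r_6 = 62
x0_7 = 182
y0_7 = 118
x1_7 = 250
y1_7 = 258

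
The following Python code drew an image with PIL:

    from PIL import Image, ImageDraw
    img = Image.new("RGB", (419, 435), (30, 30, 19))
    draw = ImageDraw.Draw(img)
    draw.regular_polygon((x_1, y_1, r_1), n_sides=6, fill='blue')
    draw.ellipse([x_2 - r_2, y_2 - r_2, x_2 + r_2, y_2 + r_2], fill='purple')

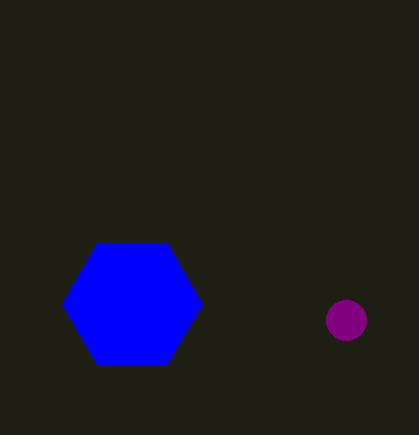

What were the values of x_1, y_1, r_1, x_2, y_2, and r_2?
x_1 = 132, y_1 = 304, r_1 = 70, x_2 = 346, y_2 = 320, r_2 = 20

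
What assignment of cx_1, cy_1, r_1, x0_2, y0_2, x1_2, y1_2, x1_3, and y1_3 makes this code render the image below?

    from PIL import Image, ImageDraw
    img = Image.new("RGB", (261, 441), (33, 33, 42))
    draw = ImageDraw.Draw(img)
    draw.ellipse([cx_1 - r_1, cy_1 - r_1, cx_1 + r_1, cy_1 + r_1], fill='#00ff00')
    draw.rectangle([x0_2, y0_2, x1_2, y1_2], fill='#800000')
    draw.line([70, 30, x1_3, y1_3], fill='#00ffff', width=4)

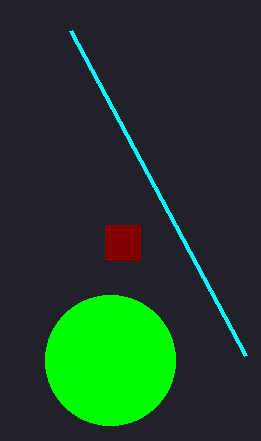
cx_1 = 110; cy_1 = 360; r_1 = 65; x0_2 = 105; y0_2 = 225; x1_2 = 140; y1_2 = 260; x1_3 = 245; y1_3 = 355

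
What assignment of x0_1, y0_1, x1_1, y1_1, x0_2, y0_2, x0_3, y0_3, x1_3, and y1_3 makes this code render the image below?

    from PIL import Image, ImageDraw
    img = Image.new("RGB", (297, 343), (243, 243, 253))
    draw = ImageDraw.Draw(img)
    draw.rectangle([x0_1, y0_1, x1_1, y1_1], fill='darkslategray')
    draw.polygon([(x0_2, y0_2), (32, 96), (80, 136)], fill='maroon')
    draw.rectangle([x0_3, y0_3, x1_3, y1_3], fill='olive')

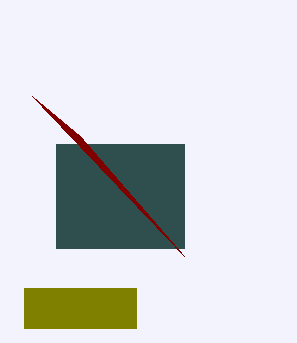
x0_1 = 56, y0_1 = 144, x1_1 = 184, y1_1 = 248, x0_2 = 184, y0_2 = 256, x0_3 = 24, y0_3 = 288, x1_3 = 136, y1_3 = 328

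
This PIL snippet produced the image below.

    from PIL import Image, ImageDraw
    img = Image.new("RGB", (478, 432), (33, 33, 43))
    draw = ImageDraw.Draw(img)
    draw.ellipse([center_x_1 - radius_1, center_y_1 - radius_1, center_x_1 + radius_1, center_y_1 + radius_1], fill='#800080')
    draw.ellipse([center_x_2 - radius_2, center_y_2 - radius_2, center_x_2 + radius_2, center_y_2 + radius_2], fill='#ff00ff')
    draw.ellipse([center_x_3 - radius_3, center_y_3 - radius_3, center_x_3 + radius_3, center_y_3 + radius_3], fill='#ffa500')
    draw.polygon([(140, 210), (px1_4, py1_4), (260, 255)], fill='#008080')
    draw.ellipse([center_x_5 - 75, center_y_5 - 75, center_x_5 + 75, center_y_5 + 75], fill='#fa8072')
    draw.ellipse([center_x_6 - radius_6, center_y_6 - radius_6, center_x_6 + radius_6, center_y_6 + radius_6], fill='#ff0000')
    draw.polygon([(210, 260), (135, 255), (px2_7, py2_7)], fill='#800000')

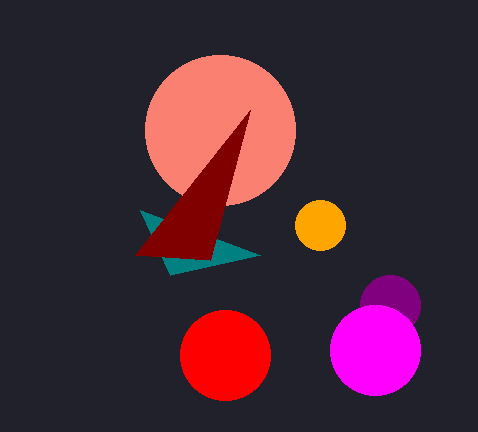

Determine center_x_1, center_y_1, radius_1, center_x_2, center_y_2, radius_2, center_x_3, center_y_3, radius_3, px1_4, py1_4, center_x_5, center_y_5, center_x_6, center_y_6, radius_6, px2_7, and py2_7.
center_x_1 = 390, center_y_1 = 305, radius_1 = 30, center_x_2 = 375, center_y_2 = 350, radius_2 = 45, center_x_3 = 320, center_y_3 = 225, radius_3 = 25, px1_4 = 170, py1_4 = 275, center_x_5 = 220, center_y_5 = 130, center_x_6 = 225, center_y_6 = 355, radius_6 = 45, px2_7 = 250, py2_7 = 110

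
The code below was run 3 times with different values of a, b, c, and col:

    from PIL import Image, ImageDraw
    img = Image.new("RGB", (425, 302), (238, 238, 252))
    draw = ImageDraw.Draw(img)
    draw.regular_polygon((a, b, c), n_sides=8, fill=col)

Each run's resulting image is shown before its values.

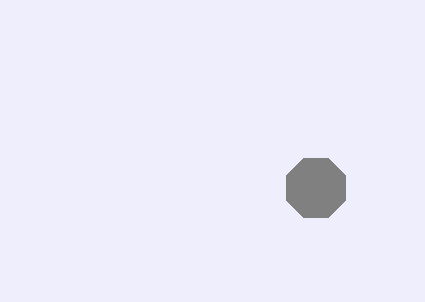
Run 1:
a = 316
b = 188
c = 32
col = 'gray'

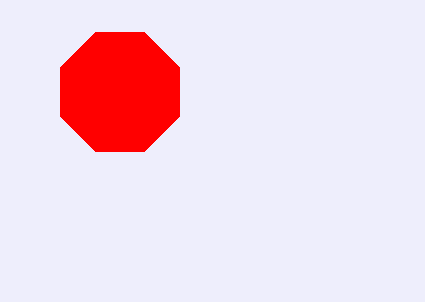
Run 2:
a = 120; b = 92; c = 64; col = 'red'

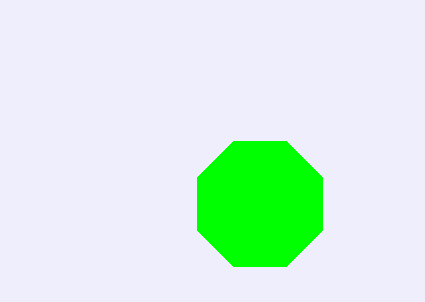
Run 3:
a = 260; b = 204; c = 68; col = 'lime'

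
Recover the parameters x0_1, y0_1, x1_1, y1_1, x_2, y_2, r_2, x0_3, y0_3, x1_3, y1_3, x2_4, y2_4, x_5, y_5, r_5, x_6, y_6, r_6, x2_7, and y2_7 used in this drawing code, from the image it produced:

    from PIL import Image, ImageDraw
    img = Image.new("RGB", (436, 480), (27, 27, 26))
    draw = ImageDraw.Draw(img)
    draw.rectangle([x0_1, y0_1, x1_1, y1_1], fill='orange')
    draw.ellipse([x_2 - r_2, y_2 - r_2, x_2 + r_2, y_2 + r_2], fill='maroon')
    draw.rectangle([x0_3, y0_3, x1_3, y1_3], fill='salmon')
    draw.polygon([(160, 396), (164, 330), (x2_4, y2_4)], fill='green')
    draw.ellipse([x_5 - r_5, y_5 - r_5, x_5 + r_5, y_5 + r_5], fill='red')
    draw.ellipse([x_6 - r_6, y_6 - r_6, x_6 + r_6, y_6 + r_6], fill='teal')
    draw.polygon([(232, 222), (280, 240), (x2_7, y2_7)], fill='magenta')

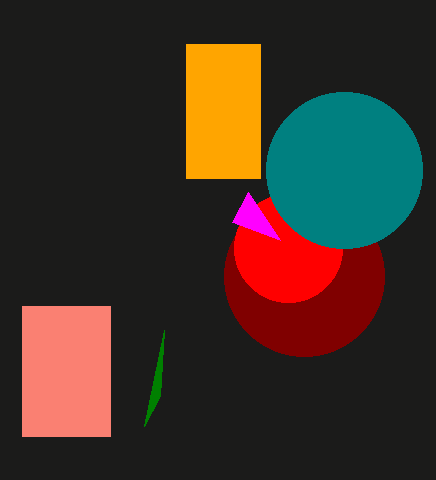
x0_1 = 186, y0_1 = 44, x1_1 = 260, y1_1 = 178, x_2 = 304, y_2 = 276, r_2 = 80, x0_3 = 22, y0_3 = 306, x1_3 = 110, y1_3 = 436, x2_4 = 144, y2_4 = 426, x_5 = 288, y_5 = 248, r_5 = 54, x_6 = 344, y_6 = 170, r_6 = 78, x2_7 = 248, y2_7 = 192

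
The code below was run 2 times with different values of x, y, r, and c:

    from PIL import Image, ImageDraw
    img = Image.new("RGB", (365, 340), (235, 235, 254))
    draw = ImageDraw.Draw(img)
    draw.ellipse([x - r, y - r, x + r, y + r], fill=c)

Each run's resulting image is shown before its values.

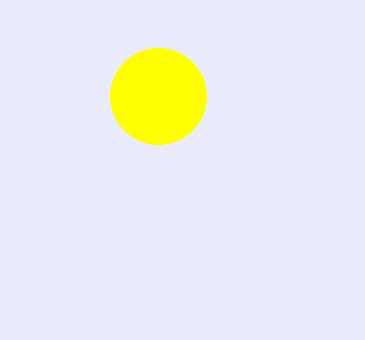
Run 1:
x = 158
y = 96
r = 48
c = 'yellow'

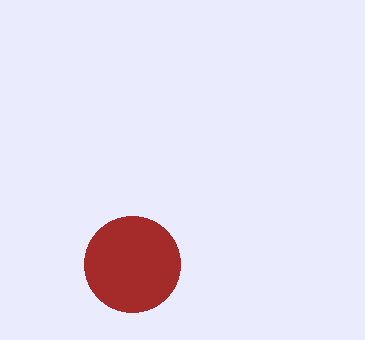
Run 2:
x = 132, y = 264, r = 48, c = 'brown'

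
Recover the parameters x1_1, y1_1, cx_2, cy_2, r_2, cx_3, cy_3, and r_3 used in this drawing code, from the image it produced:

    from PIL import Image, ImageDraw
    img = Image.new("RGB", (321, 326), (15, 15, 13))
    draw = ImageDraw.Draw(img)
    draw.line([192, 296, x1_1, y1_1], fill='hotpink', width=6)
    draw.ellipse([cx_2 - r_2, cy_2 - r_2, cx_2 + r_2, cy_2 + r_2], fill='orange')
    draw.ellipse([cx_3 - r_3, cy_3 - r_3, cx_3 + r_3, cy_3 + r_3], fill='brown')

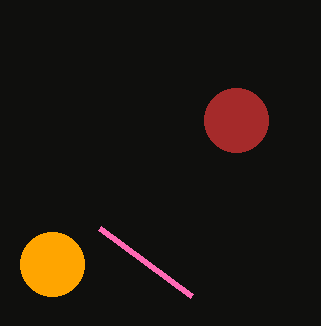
x1_1 = 100; y1_1 = 228; cx_2 = 52; cy_2 = 264; r_2 = 32; cx_3 = 236; cy_3 = 120; r_3 = 32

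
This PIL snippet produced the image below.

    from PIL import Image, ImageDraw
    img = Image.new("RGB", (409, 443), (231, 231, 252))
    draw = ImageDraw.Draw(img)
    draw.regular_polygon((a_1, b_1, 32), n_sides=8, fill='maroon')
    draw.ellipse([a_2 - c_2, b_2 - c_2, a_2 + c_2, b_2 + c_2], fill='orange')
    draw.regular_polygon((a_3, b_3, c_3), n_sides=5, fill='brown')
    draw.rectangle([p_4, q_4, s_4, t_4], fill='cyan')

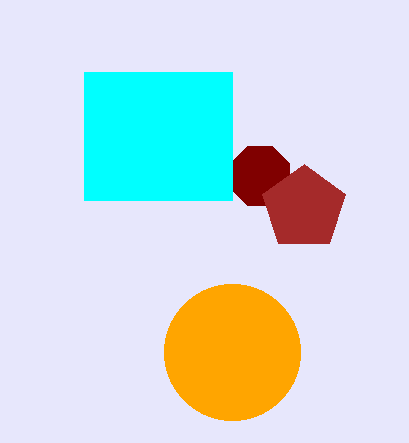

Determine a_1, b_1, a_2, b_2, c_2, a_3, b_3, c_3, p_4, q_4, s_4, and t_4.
a_1 = 260
b_1 = 176
a_2 = 232
b_2 = 352
c_2 = 68
a_3 = 304
b_3 = 208
c_3 = 44
p_4 = 84
q_4 = 72
s_4 = 232
t_4 = 200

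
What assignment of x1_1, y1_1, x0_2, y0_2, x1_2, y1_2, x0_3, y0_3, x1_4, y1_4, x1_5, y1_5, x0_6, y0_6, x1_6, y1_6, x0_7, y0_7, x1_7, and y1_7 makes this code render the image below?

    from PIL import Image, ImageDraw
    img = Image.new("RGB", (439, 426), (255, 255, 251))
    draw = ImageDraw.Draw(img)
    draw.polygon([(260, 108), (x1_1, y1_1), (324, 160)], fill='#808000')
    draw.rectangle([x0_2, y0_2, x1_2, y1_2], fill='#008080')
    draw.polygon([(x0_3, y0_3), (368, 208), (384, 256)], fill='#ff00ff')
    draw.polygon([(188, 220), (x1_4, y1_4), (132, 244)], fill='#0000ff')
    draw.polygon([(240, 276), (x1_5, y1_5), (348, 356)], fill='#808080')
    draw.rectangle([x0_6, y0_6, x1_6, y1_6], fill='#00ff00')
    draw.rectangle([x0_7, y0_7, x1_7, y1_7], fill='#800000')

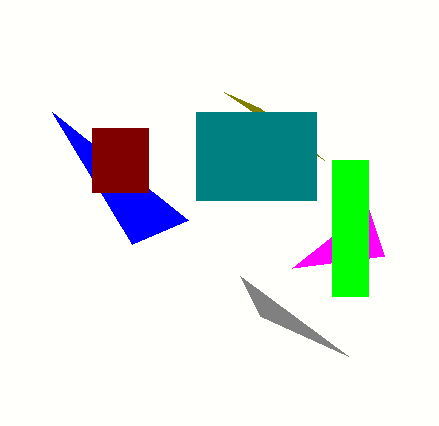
x1_1 = 224, y1_1 = 92, x0_2 = 196, y0_2 = 112, x1_2 = 316, y1_2 = 200, x0_3 = 292, y0_3 = 268, x1_4 = 52, y1_4 = 112, x1_5 = 260, y1_5 = 316, x0_6 = 332, y0_6 = 160, x1_6 = 368, y1_6 = 296, x0_7 = 92, y0_7 = 128, x1_7 = 148, y1_7 = 192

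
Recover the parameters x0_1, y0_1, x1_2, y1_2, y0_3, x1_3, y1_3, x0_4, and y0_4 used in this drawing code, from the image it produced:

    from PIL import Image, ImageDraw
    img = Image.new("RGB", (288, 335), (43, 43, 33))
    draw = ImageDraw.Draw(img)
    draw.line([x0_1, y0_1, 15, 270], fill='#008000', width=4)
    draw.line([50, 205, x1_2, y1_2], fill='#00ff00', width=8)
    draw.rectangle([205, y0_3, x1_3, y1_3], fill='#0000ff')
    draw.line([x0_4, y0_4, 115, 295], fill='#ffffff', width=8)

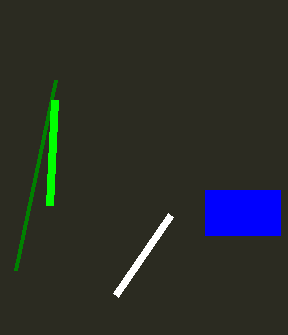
x0_1 = 55, y0_1 = 80, x1_2 = 55, y1_2 = 100, y0_3 = 190, x1_3 = 280, y1_3 = 235, x0_4 = 170, y0_4 = 215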